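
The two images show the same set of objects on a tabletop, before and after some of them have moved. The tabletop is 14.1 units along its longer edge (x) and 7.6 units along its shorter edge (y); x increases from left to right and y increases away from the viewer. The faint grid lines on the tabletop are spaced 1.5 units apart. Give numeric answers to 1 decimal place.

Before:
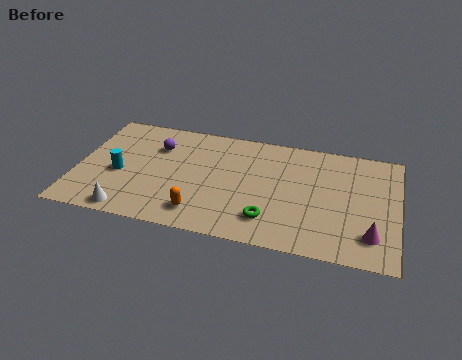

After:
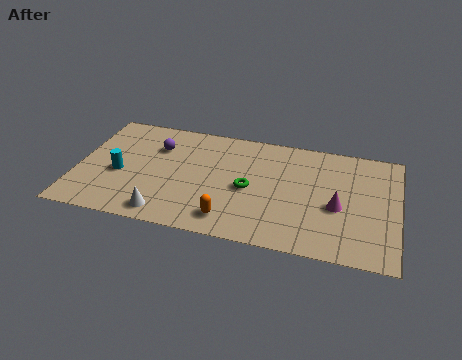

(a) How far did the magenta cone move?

2.1

The magenta cone moved from about (13.0, 1.7) to (11.5, 3.2), a distance of √(1.5² + 1.5²) ≈ 2.1.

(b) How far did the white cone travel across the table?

1.6

The white cone was near (2.5, 0.8) before and (4.1, 1.0) after, so it travelled √(1.6² + 0.2²) ≈ 1.6 units.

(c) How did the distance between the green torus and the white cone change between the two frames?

-1.9

The distance was about 6.2 in the first image and 4.3 in the second, so they moved 1.9 units closer together.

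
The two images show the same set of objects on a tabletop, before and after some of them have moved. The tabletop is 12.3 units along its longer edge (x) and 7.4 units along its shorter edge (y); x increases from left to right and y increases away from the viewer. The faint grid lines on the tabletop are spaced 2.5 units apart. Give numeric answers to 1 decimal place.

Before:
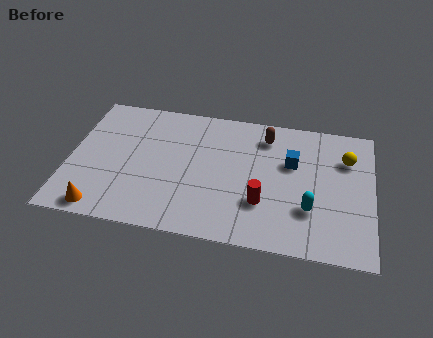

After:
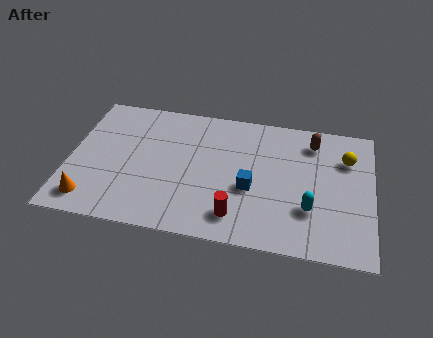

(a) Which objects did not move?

the cyan capsule and the yellow sphere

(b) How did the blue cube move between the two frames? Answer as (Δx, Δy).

(-1.6, -1.7)

The blue cube was at about (9.0, 4.7) and moved to about (7.4, 3.0).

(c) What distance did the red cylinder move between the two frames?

1.3

The red cylinder moved from about (7.9, 2.3) to (6.9, 1.4), a distance of √(1.0² + 0.9²) ≈ 1.3.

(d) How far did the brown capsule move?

1.9

The brown capsule moved from about (7.9, 6.0) to (9.8, 6.0), a distance of √(1.9² + 0.0²) ≈ 1.9.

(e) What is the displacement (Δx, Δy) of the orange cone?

(-0.5, 0.4)

The orange cone was at about (1.5, 0.8) and moved to about (1.0, 1.2).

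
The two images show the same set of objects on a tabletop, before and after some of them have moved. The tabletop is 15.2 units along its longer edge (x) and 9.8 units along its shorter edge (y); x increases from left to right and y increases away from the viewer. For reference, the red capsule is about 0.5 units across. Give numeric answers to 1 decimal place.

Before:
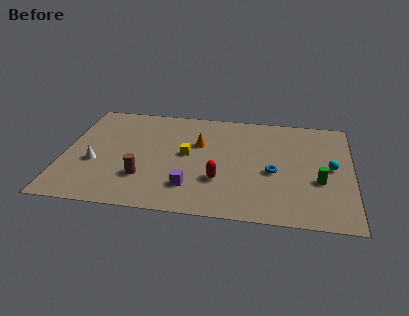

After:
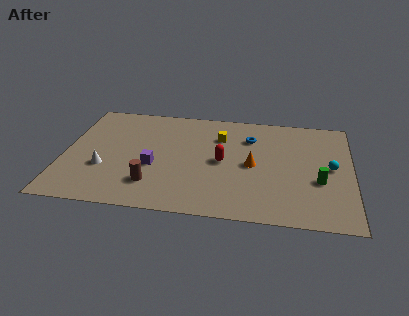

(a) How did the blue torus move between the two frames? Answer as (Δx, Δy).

(-1.3, 3.0)

The blue torus was at about (11.1, 4.2) and moved to about (9.8, 7.2).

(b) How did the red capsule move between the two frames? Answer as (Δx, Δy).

(0.1, 1.7)

The red capsule started near (8.3, 3.1) and ended near (8.4, 4.8).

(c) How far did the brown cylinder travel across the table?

0.7

The brown cylinder moved from about (4.3, 2.8) to (4.8, 2.3), a distance of √(0.5² + 0.5²) ≈ 0.7.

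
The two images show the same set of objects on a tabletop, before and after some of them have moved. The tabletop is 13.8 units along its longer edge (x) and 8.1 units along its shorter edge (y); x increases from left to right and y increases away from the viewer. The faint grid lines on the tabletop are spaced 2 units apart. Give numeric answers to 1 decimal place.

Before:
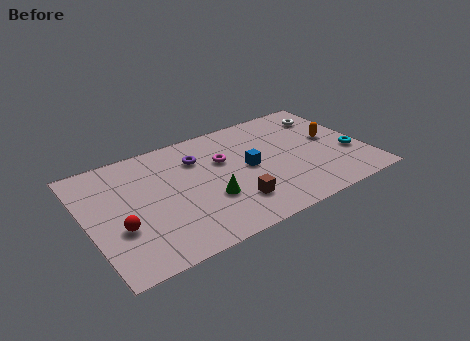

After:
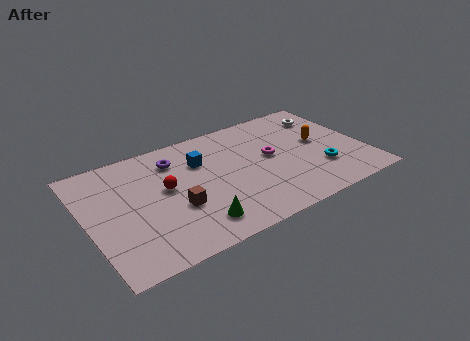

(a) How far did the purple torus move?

1.2

From (5.7, 5.9) to (4.6, 6.3), the purple torus covered √(1.1² + 0.4²) ≈ 1.2 units.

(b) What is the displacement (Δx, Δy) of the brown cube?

(-2.7, 1.0)

From the two frames, the brown cube sits at roughly (6.9, 2.0) before and (4.2, 3.0) after.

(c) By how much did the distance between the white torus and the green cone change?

+1.4

The distance was about 7.5 in the first image and 8.9 in the second, so they moved 1.4 units further apart.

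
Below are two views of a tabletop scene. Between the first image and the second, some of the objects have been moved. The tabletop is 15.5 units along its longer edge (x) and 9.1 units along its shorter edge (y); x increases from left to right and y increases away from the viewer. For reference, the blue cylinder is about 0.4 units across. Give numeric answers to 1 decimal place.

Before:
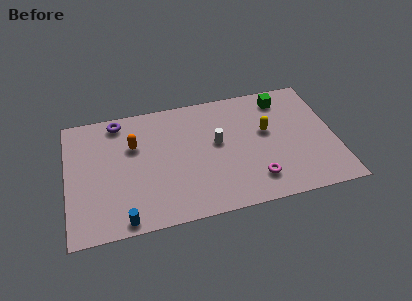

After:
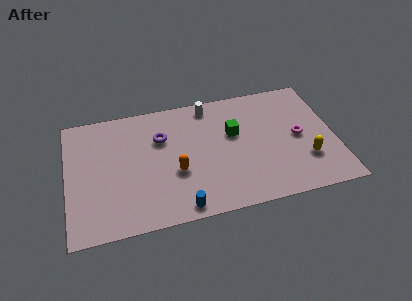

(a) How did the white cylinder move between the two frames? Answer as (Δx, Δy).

(-0.3, 2.9)

The white cylinder was at about (8.7, 5.1) and moved to about (8.4, 8.0).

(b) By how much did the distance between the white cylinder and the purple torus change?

-2.9

The distance was about 6.3 in the first image and 3.4 in the second, so they moved 2.9 units closer together.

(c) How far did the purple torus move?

3.0

The purple torus was near (3.1, 8.0) before and (5.5, 6.2) after, so it travelled √(2.4² + 1.8²) ≈ 3.0 units.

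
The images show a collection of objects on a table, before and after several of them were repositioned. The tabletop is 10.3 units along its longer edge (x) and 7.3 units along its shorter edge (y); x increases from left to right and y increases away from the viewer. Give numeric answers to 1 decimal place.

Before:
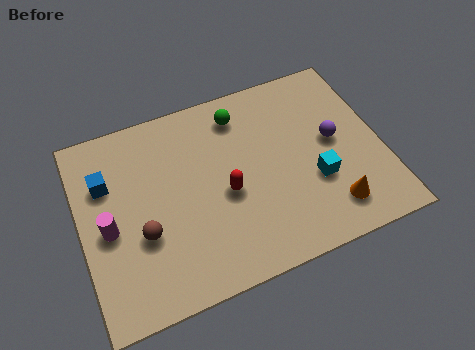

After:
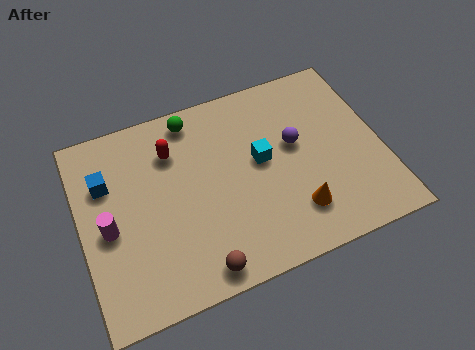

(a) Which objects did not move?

the blue cube and the magenta cylinder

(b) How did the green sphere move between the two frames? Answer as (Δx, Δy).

(-1.6, 0.4)

The green sphere was at about (5.7, 6.0) and moved to about (4.1, 6.4).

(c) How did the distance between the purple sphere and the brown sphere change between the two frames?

-1.8

The distance was about 6.8 in the first image and 5.0 in the second, so they moved 1.8 units closer together.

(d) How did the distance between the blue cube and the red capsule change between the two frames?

-2.0

Before: roughly 4.3 units apart; after: 2.3. That's 2.0 units closer together.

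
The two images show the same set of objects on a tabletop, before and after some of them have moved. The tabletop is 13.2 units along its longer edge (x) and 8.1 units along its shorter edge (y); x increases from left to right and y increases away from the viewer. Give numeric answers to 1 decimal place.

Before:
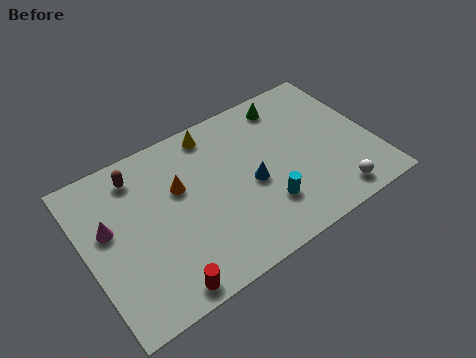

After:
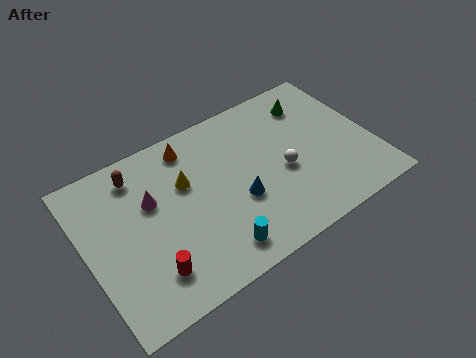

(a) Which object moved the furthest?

the white sphere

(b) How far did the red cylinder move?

1.1

The red cylinder moved from about (2.9, 0.8) to (2.5, 1.8), a distance of √(0.4² + 1.0²) ≈ 1.1.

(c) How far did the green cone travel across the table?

1.2

The green cone moved from about (9.8, 6.9) to (10.9, 6.4), a distance of √(1.1² + 0.5²) ≈ 1.2.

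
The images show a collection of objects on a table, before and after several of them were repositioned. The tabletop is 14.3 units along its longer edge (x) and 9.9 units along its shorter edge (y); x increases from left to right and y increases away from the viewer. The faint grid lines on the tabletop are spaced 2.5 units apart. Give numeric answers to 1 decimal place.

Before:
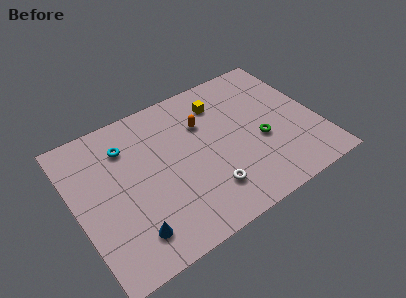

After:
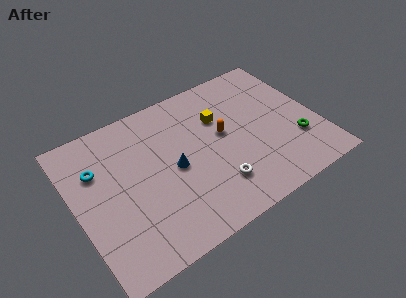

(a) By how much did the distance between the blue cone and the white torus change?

-1.5

Before: roughly 4.6 units apart; after: 3.1. That's 1.5 units closer together.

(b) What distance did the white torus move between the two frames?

0.5

From (7.3, 2.3) to (7.8, 2.4), the white torus covered √(0.5² + 0.1²) ≈ 0.5 units.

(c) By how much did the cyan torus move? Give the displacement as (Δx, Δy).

(-1.8, -0.7)

From the two frames, the cyan torus sits at roughly (3.3, 7.5) before and (1.5, 6.8) after.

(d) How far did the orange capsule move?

1.6

From (7.8, 6.8) to (8.8, 5.5), the orange capsule covered √(1.0² + 1.3²) ≈ 1.6 units.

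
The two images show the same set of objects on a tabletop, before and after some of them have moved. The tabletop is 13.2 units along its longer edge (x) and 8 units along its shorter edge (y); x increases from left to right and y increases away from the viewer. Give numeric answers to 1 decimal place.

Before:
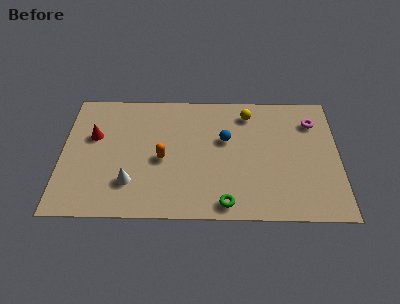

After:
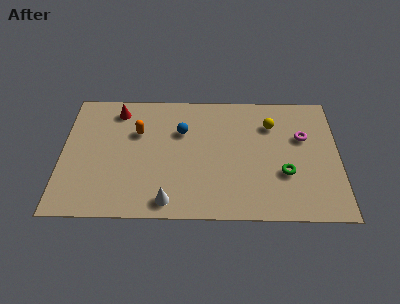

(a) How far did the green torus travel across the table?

3.4

The green torus moved from about (7.8, 0.9) to (10.6, 2.8), a distance of √(2.8² + 1.9²) ≈ 3.4.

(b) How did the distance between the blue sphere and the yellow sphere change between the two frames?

+2.3

The distance was about 2.0 in the first image and 4.3 in the second, so they moved 2.3 units further apart.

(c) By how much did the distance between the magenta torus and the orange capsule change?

+0.3

Before: roughly 7.6 units apart; after: 7.9. That's 0.3 units further apart.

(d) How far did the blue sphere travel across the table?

2.2

The blue sphere was near (7.8, 4.9) before and (5.7, 5.4) after, so it travelled √(2.1² + 0.5²) ≈ 2.2 units.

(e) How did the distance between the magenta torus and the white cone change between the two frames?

-2.0

The distance was about 9.6 in the first image and 7.6 in the second, so they moved 2.0 units closer together.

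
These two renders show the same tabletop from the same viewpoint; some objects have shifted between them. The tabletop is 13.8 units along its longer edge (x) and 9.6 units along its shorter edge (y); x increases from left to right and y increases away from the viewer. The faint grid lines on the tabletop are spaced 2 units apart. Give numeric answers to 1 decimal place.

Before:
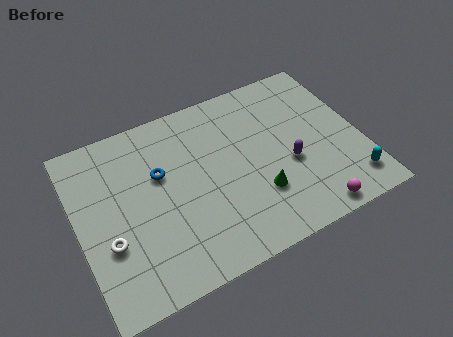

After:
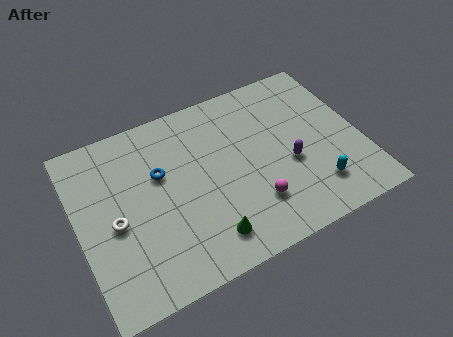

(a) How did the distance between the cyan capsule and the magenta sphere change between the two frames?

+0.8

The distance was about 2.2 in the first image and 3.0 in the second, so they moved 0.8 units further apart.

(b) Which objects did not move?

the blue torus and the purple capsule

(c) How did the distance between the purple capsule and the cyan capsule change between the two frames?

-1.4

Before: roughly 3.5 units apart; after: 2.1. That's 1.4 units closer together.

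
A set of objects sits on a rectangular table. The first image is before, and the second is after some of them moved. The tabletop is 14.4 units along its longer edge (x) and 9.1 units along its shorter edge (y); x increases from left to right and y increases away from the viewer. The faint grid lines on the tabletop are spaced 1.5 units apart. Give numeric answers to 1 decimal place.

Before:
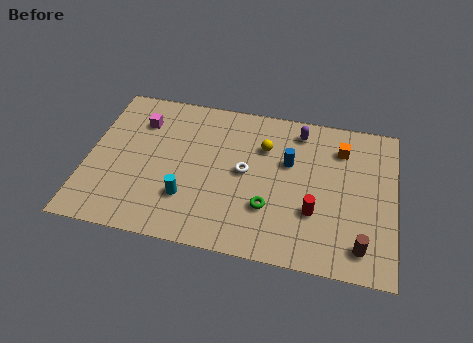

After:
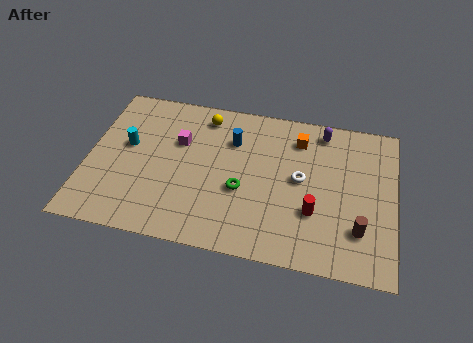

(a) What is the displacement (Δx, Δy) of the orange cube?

(-2.0, 0.2)

The orange cube was at about (11.8, 7.0) and moved to about (9.8, 7.2).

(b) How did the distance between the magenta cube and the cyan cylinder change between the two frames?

-2.4

The distance was about 4.9 in the first image and 2.5 in the second, so they moved 2.4 units closer together.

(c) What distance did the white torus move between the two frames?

2.6

The white torus moved from about (7.4, 4.7) to (10.0, 4.8), a distance of √(2.6² + 0.1²) ≈ 2.6.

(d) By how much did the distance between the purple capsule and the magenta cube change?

-0.6

They were about 7.6 units apart before and 7.0 after — 0.6 units closer together.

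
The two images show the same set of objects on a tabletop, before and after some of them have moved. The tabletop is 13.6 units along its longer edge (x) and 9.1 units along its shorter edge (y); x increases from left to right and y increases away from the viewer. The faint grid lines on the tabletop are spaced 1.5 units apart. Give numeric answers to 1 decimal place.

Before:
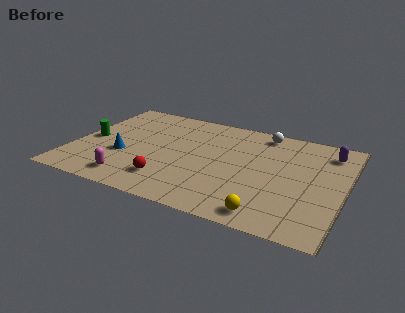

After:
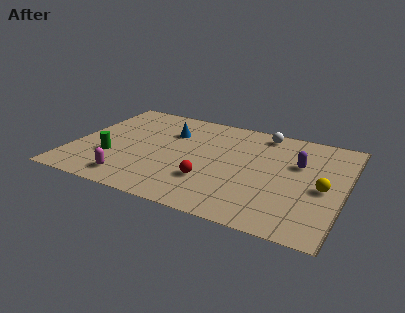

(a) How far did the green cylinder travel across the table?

1.8

The green cylinder was near (0.8, 4.3) before and (2.1, 3.0) after, so it travelled √(1.3² + 1.3²) ≈ 1.8 units.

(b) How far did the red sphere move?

2.1

The red sphere was near (5.1, 2.0) before and (7.1, 2.7) after, so it travelled √(2.0² + 0.7²) ≈ 2.1 units.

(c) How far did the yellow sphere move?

3.8

The yellow sphere was near (10.2, 1.1) before and (12.6, 4.1) after, so it travelled √(2.4² + 3.0²) ≈ 3.8 units.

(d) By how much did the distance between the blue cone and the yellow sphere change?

+0.4

The distance was about 7.9 in the first image and 8.3 in the second, so they moved 0.4 units further apart.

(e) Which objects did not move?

the white sphere and the magenta capsule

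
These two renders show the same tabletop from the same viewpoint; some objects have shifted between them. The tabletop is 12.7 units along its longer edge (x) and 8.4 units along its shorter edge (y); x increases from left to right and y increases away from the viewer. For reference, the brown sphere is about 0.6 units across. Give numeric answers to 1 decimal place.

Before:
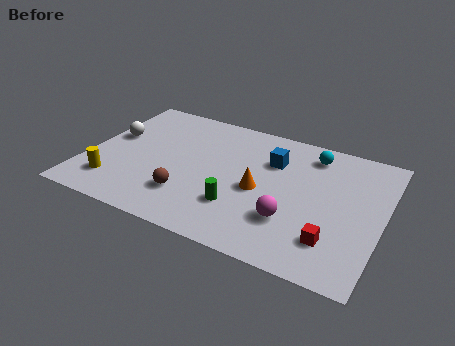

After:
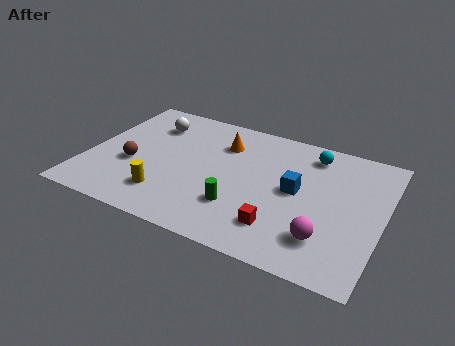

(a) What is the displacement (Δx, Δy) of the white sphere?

(1.5, 1.5)

From the two frames, the white sphere sits at roughly (0.9, 4.9) before and (2.4, 6.4) after.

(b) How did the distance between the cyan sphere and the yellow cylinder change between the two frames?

-1.9

They were about 9.5 units apart before and 7.6 after — 1.9 units closer together.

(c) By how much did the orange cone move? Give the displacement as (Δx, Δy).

(-1.9, 2.4)

The orange cone started near (7.5, 3.8) and ended near (5.6, 6.2).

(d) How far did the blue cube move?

1.9

The blue cube moved from about (7.8, 5.9) to (9.0, 4.4), a distance of √(1.2² + 1.5²) ≈ 1.9.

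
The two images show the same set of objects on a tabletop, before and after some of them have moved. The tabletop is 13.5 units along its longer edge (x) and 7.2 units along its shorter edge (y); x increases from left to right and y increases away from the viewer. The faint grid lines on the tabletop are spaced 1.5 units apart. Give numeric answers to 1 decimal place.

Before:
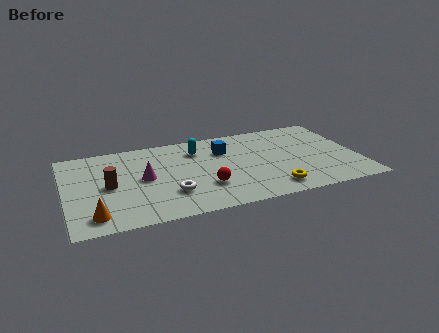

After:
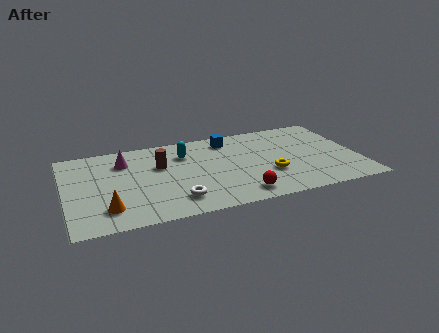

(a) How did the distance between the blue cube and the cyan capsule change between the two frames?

+0.9

They were about 1.3 units apart before and 2.2 after — 0.9 units further apart.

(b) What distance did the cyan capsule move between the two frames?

0.6

The cyan capsule was near (6.2, 5.5) before and (5.6, 5.3) after, so it travelled √(0.6² + 0.2²) ≈ 0.6 units.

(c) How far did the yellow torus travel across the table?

1.3

The yellow torus was near (9.3, 1.2) before and (9.3, 2.5) after, so it travelled √(0.0² + 1.3²) ≈ 1.3 units.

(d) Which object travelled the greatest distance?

the brown cylinder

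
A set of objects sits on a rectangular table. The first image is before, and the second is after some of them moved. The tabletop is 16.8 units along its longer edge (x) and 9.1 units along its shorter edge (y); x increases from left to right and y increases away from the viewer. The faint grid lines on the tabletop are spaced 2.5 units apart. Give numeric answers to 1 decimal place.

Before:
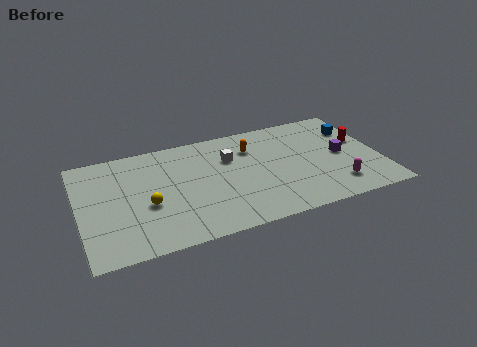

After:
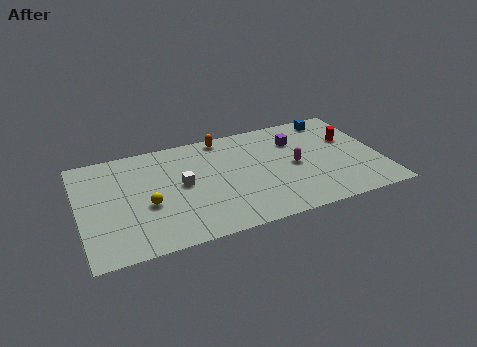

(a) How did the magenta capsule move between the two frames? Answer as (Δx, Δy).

(-2.1, 2.5)

From the two frames, the magenta capsule sits at roughly (14.1, 1.9) before and (12.0, 4.4) after.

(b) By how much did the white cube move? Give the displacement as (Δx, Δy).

(-2.8, -1.4)

The white cube started near (8.5, 6.2) and ended near (5.7, 4.8).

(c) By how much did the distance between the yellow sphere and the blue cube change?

-0.6

The distance was about 12.3 in the first image and 11.7 in the second, so they moved 0.6 units closer together.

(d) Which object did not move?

the yellow sphere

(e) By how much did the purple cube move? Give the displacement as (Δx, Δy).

(-2.4, 2.1)

The purple cube was at about (14.7, 4.5) and moved to about (12.3, 6.6).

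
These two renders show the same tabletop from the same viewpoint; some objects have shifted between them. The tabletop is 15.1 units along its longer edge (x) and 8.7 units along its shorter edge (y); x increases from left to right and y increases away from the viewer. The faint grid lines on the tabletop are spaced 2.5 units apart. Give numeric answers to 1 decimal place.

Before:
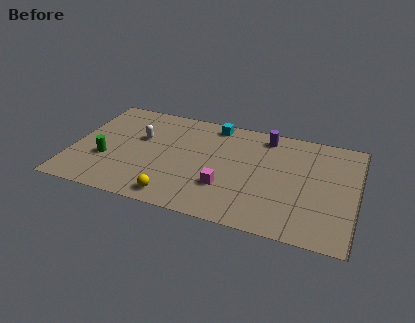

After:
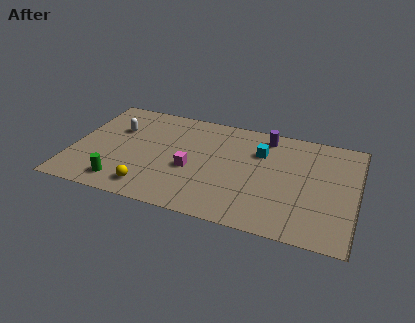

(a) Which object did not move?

the purple cylinder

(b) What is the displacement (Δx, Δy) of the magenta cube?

(-1.9, 0.9)

From the two frames, the magenta cube sits at roughly (8.3, 2.7) before and (6.4, 3.6) after.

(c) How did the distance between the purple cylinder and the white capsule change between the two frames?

+1.2

Before: roughly 6.9 units apart; after: 8.1. That's 1.2 units further apart.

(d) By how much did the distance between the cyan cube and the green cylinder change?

+1.3

They were about 7.1 units apart before and 8.4 after — 1.3 units further apart.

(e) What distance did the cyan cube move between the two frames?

3.1

From (7.3, 7.7) to (9.9, 6.1), the cyan cube covered √(2.6² + 1.6²) ≈ 3.1 units.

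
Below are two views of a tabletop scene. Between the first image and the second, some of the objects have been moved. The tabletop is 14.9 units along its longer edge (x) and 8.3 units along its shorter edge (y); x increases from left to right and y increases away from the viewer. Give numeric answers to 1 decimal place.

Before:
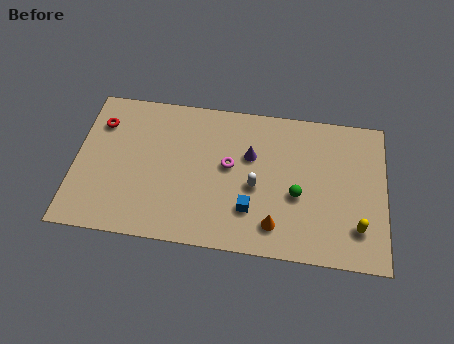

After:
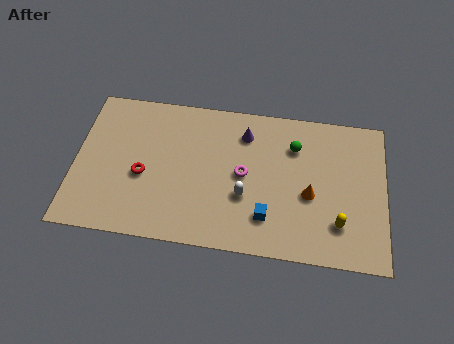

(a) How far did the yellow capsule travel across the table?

0.9

From (13.6, 2.0) to (12.7, 2.1), the yellow capsule covered √(0.9² + 0.1²) ≈ 0.9 units.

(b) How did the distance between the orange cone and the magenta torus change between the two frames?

-0.5

They were about 3.8 units apart before and 3.3 after — 0.5 units closer together.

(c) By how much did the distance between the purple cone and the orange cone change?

+0.5

The distance was about 3.9 in the first image and 4.4 in the second, so they moved 0.5 units further apart.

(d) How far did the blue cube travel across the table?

0.9

The blue cube moved from about (8.5, 2.3) to (9.3, 2.0), a distance of √(0.8² + 0.3²) ≈ 0.9.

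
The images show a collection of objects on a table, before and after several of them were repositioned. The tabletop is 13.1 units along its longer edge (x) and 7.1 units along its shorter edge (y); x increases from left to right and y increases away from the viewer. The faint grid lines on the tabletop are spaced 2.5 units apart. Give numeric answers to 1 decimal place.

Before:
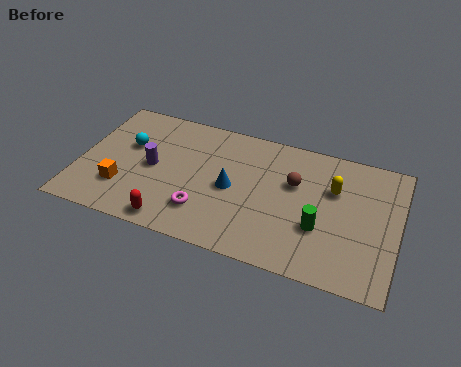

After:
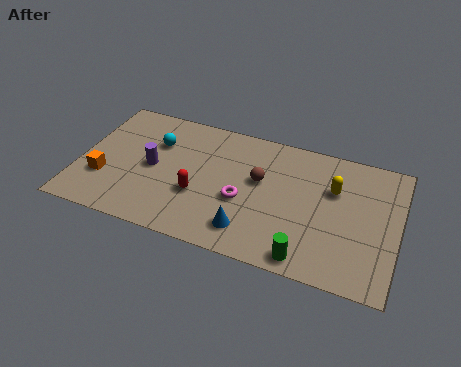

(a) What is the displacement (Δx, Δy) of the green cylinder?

(-0.4, -1.7)

The green cylinder started near (10.0, 2.5) and ended near (9.6, 0.8).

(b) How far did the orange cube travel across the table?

0.9

The orange cube was near (1.9, 2.0) before and (1.1, 2.3) after, so it travelled √(0.8² + 0.3²) ≈ 0.9 units.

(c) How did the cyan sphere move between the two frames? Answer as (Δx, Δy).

(1.1, 0.5)

The cyan sphere started near (1.9, 4.4) and ended near (3.0, 4.9).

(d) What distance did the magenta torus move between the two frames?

1.9

The magenta torus moved from about (5.3, 1.8) to (6.8, 2.9), a distance of √(1.5² + 1.1²) ≈ 1.9.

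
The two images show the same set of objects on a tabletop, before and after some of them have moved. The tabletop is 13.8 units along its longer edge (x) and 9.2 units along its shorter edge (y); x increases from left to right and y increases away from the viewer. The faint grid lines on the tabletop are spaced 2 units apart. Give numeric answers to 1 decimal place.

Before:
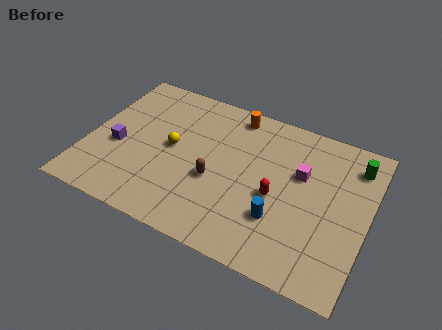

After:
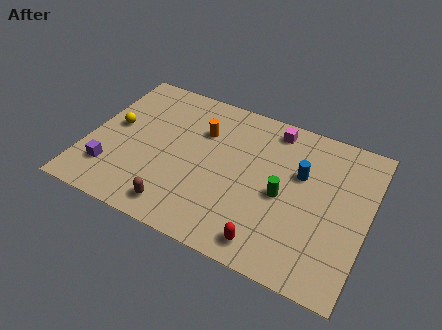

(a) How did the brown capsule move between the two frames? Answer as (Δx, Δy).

(-1.5, -2.4)

The brown capsule started near (6.4, 3.7) and ended near (4.9, 1.3).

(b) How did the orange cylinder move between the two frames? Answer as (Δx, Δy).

(-1.4, -1.7)

From the two frames, the orange cylinder sits at roughly (6.8, 8.1) before and (5.4, 6.4) after.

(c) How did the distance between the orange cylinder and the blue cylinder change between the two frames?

-1.0

They were about 6.0 units apart before and 5.0 after — 1.0 units closer together.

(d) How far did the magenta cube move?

2.7

The magenta cube moved from about (10.4, 5.8) to (8.8, 8.0), a distance of √(1.6² + 2.2²) ≈ 2.7.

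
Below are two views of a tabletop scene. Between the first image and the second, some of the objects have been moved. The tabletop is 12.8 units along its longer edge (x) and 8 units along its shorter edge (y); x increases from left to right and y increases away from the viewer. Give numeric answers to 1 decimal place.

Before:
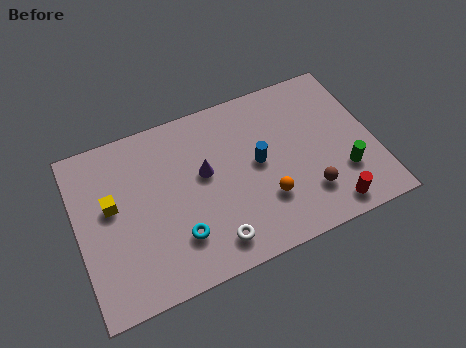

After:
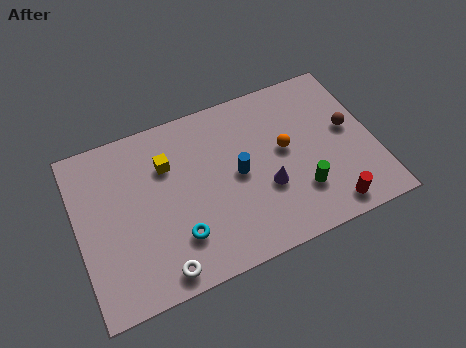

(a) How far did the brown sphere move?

3.2

The brown sphere moved from about (9.7, 2.0) to (11.8, 4.4), a distance of √(2.1² + 2.4²) ≈ 3.2.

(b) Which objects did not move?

the cyan torus and the red cylinder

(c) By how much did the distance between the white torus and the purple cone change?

+1.9

The distance was about 3.3 in the first image and 5.2 in the second, so they moved 1.9 units further apart.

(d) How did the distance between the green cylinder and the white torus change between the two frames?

+0.4

The distance was about 5.9 in the first image and 6.3 in the second, so they moved 0.4 units further apart.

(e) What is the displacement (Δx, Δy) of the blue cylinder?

(-0.9, -0.2)

The blue cylinder was at about (7.8, 4.2) and moved to about (6.9, 4.0).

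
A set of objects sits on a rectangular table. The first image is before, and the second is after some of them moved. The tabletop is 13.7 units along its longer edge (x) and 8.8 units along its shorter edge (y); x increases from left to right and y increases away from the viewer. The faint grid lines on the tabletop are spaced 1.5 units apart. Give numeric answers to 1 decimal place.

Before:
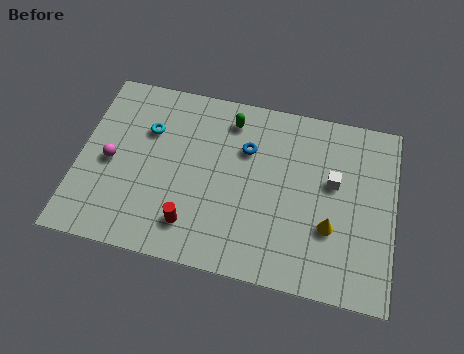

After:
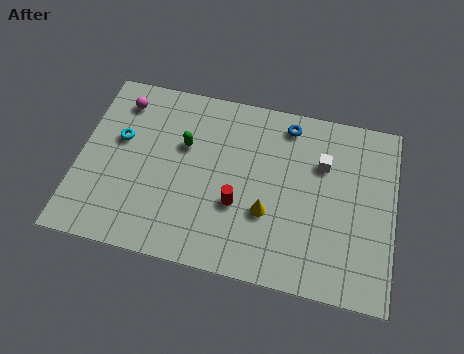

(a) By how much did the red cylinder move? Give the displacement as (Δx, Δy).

(1.9, 1.4)

The red cylinder started near (5.1, 1.8) and ended near (7.0, 3.2).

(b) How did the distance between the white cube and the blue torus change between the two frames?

-1.6

Before: roughly 3.9 units apart; after: 2.3. That's 1.6 units closer together.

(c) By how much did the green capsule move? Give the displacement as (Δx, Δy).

(-1.9, -1.7)

The green capsule started near (6.4, 7.3) and ended near (4.5, 5.6).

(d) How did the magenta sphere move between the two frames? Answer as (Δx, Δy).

(0.2, 3.1)

The magenta sphere started near (1.4, 4.1) and ended near (1.6, 7.2).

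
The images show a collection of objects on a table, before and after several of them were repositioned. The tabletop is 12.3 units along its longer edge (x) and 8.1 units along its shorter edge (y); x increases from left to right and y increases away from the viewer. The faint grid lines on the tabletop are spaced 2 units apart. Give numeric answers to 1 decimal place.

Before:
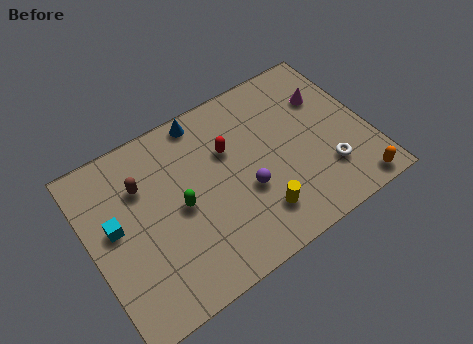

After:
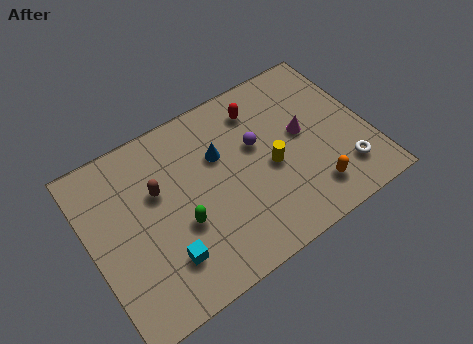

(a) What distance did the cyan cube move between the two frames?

3.1

From (1.1, 4.5) to (2.9, 2.0), the cyan cube covered √(1.8² + 2.5²) ≈ 3.1 units.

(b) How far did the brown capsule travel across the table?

0.8

From (2.5, 5.7) to (3.1, 5.1), the brown capsule covered √(0.6² + 0.6²) ≈ 0.8 units.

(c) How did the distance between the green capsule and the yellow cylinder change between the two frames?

+0.4

They were about 3.7 units apart before and 4.1 after — 0.4 units further apart.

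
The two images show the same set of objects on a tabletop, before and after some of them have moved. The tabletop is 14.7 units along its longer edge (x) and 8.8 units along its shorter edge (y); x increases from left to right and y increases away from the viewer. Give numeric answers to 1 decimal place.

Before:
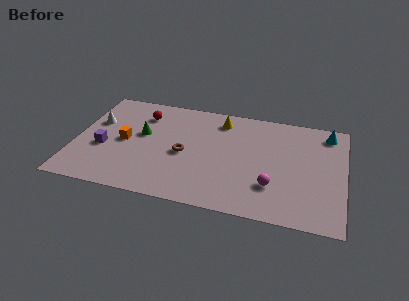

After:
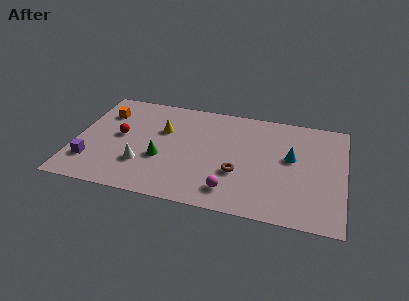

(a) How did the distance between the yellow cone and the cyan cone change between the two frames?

+1.2

The distance was about 5.9 in the first image and 7.1 in the second, so they moved 1.2 units further apart.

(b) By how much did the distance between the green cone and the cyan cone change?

-3.2

The distance was about 10.4 in the first image and 7.2 in the second, so they moved 3.2 units closer together.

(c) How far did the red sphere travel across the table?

2.4

From (3.5, 6.8) to (2.4, 4.7), the red sphere covered √(1.1² + 2.1²) ≈ 2.4 units.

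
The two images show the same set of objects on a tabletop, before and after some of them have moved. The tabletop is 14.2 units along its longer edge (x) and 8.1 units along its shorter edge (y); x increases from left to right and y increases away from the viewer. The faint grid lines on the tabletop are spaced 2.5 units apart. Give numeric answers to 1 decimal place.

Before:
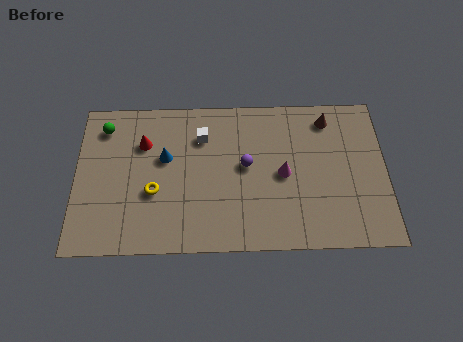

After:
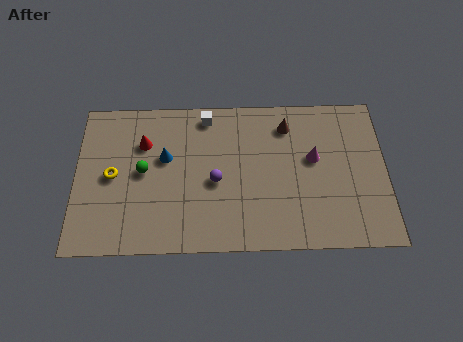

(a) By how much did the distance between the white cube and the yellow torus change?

+1.7

The distance was about 3.6 in the first image and 5.3 in the second, so they moved 1.7 units further apart.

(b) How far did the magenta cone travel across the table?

1.6

From (9.5, 3.9) to (10.9, 4.7), the magenta cone covered √(1.4² + 0.8²) ≈ 1.6 units.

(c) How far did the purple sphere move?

1.6

From (7.8, 4.4) to (6.4, 3.6), the purple sphere covered √(1.4² + 0.8²) ≈ 1.6 units.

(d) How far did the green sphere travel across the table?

3.0

The green sphere was near (1.3, 6.6) before and (3.1, 4.2) after, so it travelled √(1.8² + 2.4²) ≈ 3.0 units.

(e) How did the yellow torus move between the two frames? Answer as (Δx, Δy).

(-1.9, 0.9)

The yellow torus started near (3.6, 3.1) and ended near (1.7, 4.0).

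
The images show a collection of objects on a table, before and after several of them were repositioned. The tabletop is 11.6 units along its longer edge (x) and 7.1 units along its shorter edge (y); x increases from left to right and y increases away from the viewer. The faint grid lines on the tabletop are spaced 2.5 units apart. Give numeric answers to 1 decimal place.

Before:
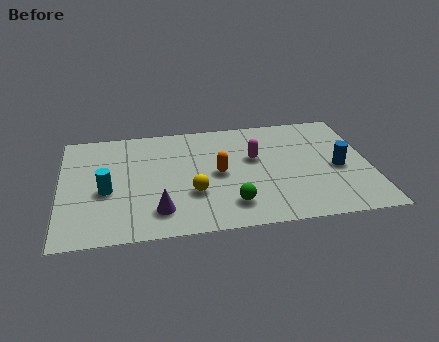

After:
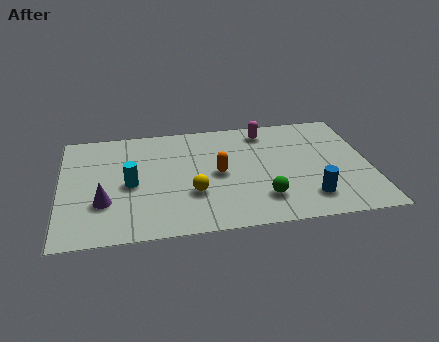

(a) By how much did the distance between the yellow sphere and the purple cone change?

+1.7

The distance was about 1.6 in the first image and 3.3 in the second, so they moved 1.7 units further apart.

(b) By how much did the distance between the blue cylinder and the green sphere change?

-2.7

Before: roughly 4.4 units apart; after: 1.7. That's 2.7 units closer together.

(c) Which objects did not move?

the orange capsule and the yellow sphere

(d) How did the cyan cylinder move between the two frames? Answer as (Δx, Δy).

(0.9, 0.3)

The cyan cylinder started near (1.7, 3.0) and ended near (2.6, 3.3).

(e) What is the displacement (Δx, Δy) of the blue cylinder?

(-1.2, -1.7)

From the two frames, the blue cylinder sits at roughly (10.4, 3.2) before and (9.2, 1.5) after.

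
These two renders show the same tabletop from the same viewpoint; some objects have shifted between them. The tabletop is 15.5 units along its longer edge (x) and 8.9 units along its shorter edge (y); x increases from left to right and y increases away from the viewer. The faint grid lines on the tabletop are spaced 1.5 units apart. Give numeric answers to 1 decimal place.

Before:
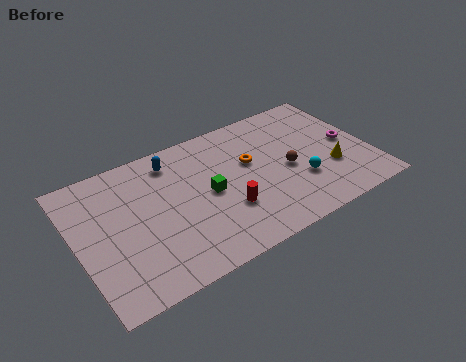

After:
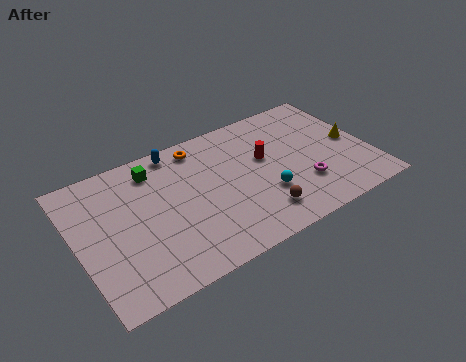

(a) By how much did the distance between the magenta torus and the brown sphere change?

-0.8

The distance was about 3.4 in the first image and 2.6 in the second, so they moved 0.8 units closer together.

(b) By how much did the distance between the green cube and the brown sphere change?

+3.1

The distance was about 4.2 in the first image and 7.3 in the second, so they moved 3.1 units further apart.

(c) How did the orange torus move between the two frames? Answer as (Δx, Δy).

(-2.4, 2.3)

The orange torus was at about (9.3, 5.4) and moved to about (6.9, 7.7).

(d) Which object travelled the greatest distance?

the green cube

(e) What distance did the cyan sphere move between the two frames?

1.9

The cyan sphere was near (11.6, 2.9) before and (9.7, 2.9) after, so it travelled √(1.9² + 0.0²) ≈ 1.9 units.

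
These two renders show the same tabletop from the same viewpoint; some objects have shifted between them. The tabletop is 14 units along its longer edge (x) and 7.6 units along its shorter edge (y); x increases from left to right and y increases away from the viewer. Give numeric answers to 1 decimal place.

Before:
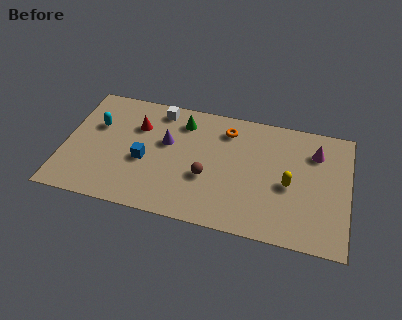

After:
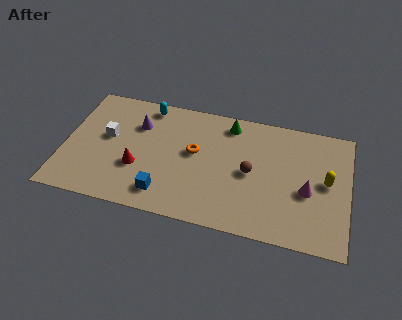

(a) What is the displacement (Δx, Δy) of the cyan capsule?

(2.4, 1.8)

The cyan capsule started near (1.5, 4.9) and ended near (3.9, 6.7).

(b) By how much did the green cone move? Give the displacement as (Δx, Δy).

(2.3, 0.4)

The green cone started near (5.7, 6.1) and ended near (8.0, 6.5).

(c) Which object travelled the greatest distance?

the white cube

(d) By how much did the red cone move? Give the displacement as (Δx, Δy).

(0.2, -2.6)

The red cone was at about (3.5, 5.3) and moved to about (3.7, 2.7).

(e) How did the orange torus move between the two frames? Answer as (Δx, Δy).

(-1.5, -1.8)

From the two frames, the orange torus sits at roughly (7.9, 6.1) before and (6.4, 4.3) after.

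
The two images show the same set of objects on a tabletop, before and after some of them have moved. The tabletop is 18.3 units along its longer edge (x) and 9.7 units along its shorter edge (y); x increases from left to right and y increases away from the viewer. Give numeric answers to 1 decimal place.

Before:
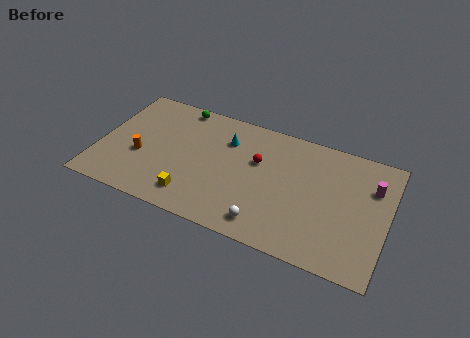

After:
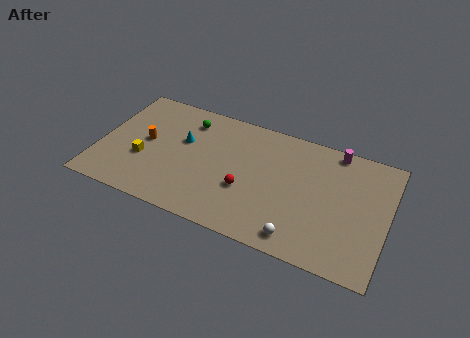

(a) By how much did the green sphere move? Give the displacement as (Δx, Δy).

(0.7, -1.0)

The green sphere started near (4.6, 8.8) and ended near (5.3, 7.8).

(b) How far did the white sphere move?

2.1

The white sphere moved from about (11.0, 1.5) to (13.1, 1.3), a distance of √(2.1² + 0.2²) ≈ 2.1.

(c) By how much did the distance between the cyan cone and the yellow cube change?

-2.2

Before: roughly 5.5 units apart; after: 3.3. That's 2.2 units closer together.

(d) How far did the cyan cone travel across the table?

2.9

From (7.9, 7.1) to (5.2, 6.0), the cyan cone covered √(2.7² + 1.1²) ≈ 2.9 units.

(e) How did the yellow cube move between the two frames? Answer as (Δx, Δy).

(-3.4, 1.8)

The yellow cube started near (6.3, 1.8) and ended near (2.9, 3.6).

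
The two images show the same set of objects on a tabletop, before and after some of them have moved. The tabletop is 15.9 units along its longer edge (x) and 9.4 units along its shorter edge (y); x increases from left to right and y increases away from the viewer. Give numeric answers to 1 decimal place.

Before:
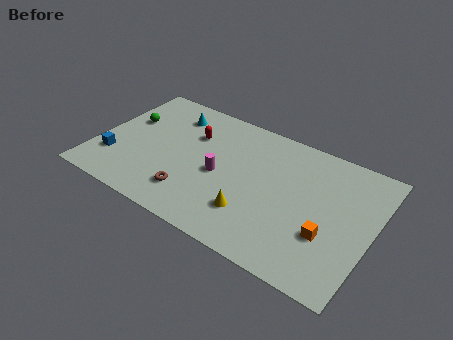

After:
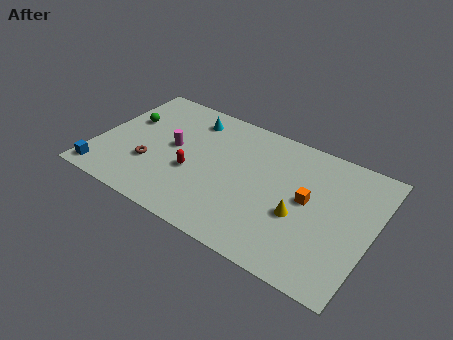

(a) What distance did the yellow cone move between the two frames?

2.8

From (9.4, 2.5) to (11.9, 3.7), the yellow cone covered √(2.5² + 1.2²) ≈ 2.8 units.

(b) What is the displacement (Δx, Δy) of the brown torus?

(-2.6, 1.0)

The brown torus was at about (5.9, 2.1) and moved to about (3.3, 3.1).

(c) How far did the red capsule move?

2.8

The red capsule moved from about (5.2, 6.5) to (5.7, 3.7), a distance of √(0.5² + 2.8²) ≈ 2.8.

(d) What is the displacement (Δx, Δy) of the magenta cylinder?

(-2.9, 0.7)

The magenta cylinder started near (7.2, 4.3) and ended near (4.3, 5.0).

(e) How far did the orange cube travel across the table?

2.3

The orange cube was near (13.6, 3.2) before and (12.2, 5.0) after, so it travelled √(1.4² + 1.8²) ≈ 2.3 units.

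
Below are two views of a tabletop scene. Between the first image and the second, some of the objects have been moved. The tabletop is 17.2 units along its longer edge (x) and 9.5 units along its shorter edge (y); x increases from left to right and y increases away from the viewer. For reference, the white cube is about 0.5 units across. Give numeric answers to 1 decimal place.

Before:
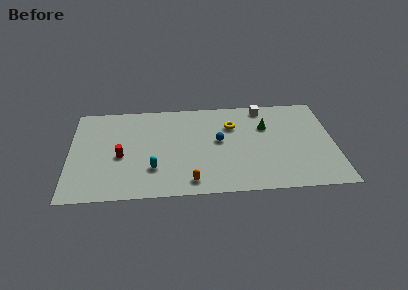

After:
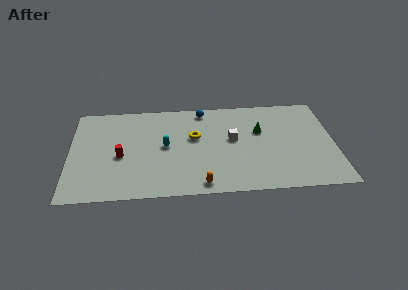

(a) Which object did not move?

the red cylinder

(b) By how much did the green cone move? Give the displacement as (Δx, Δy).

(-0.4, -0.4)

From the two frames, the green cone sits at roughly (12.8, 6.4) before and (12.4, 6.0) after.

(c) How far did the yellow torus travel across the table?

2.7

The yellow torus moved from about (10.6, 6.7) to (8.1, 5.7), a distance of √(2.5² + 1.0²) ≈ 2.7.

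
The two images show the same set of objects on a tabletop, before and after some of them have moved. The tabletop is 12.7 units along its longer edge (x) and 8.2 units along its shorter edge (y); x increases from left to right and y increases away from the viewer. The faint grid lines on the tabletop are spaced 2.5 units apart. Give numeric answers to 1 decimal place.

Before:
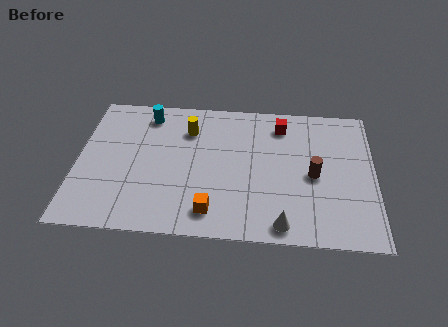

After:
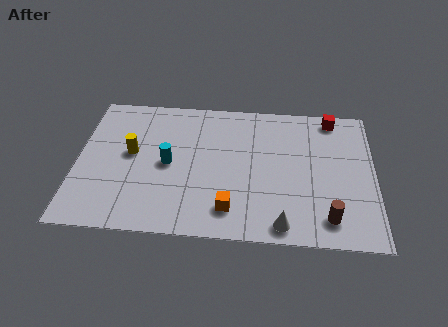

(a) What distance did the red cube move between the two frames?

2.3

From (8.7, 6.7) to (10.9, 7.3), the red cube covered √(2.2² + 0.6²) ≈ 2.3 units.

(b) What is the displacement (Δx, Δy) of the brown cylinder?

(0.6, -2.4)

From the two frames, the brown cylinder sits at roughly (10.1, 3.8) before and (10.7, 1.4) after.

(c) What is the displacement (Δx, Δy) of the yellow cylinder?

(-2.4, -1.6)

The yellow cylinder started near (4.7, 6.1) and ended near (2.3, 4.5).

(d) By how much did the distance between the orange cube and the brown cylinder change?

-0.8

They were about 4.9 units apart before and 4.1 after — 0.8 units closer together.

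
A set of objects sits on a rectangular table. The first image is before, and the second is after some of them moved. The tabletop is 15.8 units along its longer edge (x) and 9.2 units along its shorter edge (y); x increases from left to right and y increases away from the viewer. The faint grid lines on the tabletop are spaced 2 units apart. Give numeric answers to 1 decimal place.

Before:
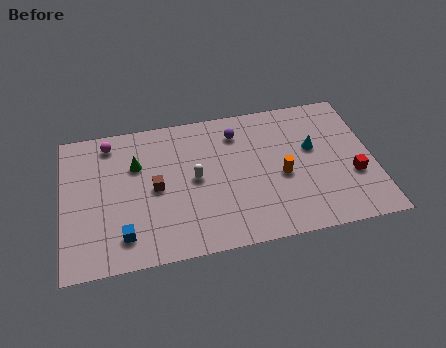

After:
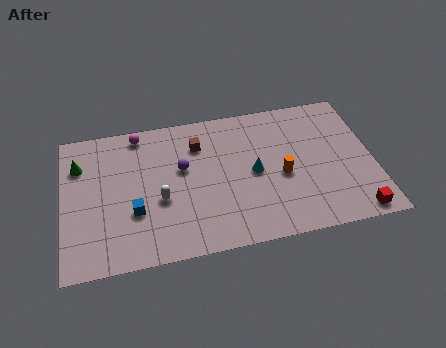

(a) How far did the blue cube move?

1.5

From (3.0, 1.8) to (3.6, 3.2), the blue cube covered √(0.6² + 1.4²) ≈ 1.5 units.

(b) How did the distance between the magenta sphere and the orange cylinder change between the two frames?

-1.2

Before: roughly 9.4 units apart; after: 8.2. That's 1.2 units closer together.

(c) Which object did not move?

the orange cylinder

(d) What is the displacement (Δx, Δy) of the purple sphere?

(-2.9, -1.8)

The purple sphere was at about (9.0, 7.3) and moved to about (6.1, 5.5).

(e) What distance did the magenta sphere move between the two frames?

1.5

From (2.5, 7.9) to (4.0, 8.2), the magenta sphere covered √(1.5² + 0.3²) ≈ 1.5 units.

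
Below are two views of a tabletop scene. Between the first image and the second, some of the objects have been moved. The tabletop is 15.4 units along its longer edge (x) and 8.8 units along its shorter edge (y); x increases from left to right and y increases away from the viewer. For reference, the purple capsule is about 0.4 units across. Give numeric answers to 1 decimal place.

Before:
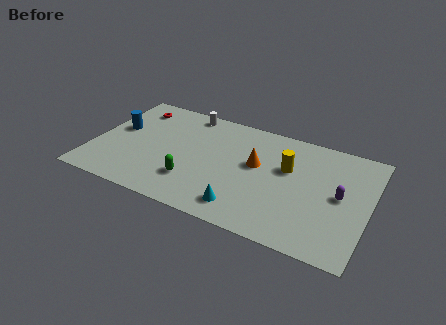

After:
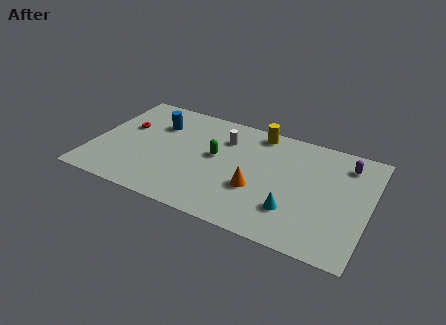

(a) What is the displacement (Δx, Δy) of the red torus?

(-0.2, -1.8)

The red torus started near (1.8, 7.2) and ended near (1.6, 5.4).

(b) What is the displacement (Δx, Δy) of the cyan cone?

(2.6, 0.9)

The cyan cone started near (8.8, 1.5) and ended near (11.4, 2.4).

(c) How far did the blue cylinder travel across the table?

2.4

From (1.2, 5.1) to (3.3, 6.3), the blue cylinder covered √(2.1² + 1.2²) ≈ 2.4 units.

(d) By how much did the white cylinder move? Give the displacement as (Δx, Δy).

(2.3, -1.4)

From the two frames, the white cylinder sits at roughly (4.8, 7.9) before and (7.1, 6.5) after.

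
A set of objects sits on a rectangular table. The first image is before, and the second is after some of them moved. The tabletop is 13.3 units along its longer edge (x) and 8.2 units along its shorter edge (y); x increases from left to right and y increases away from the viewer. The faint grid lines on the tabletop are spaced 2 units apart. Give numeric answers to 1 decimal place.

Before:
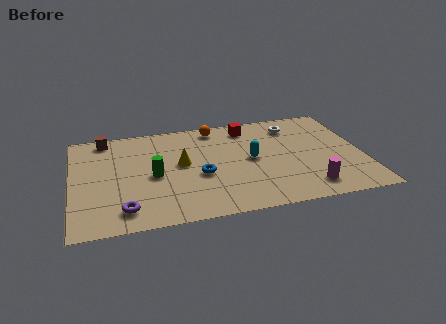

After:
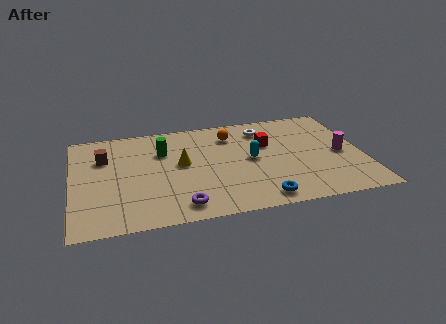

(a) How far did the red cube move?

1.8

The red cube moved from about (8.2, 6.9) to (9.0, 5.3), a distance of √(0.8² + 1.6²) ≈ 1.8.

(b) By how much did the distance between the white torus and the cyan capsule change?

-0.7

The distance was about 3.2 in the first image and 2.5 in the second, so they moved 0.7 units closer together.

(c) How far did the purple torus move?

2.5

The purple torus was near (2.3, 1.4) before and (4.8, 1.2) after, so it travelled √(2.5² + 0.2²) ≈ 2.5 units.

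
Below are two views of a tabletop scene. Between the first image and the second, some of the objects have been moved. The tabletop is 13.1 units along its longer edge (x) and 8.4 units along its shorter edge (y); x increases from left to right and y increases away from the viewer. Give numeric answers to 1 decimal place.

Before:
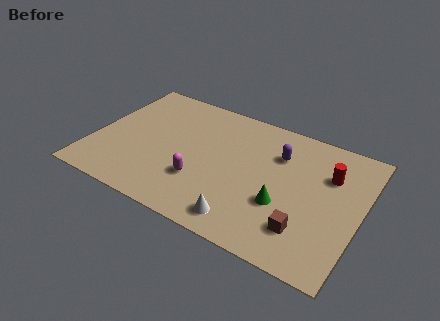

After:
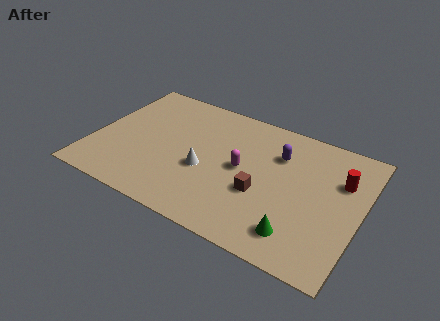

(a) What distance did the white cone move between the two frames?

3.2

From (7.9, 1.2) to (5.6, 3.4), the white cone covered √(2.3² + 2.2²) ≈ 3.2 units.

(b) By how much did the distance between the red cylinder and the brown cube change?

+0.5

Before: roughly 3.9 units apart; after: 4.4. That's 0.5 units further apart.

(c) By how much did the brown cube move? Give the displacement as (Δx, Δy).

(-2.3, 1.2)

The brown cube started near (10.7, 2.0) and ended near (8.4, 3.2).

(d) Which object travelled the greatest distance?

the white cone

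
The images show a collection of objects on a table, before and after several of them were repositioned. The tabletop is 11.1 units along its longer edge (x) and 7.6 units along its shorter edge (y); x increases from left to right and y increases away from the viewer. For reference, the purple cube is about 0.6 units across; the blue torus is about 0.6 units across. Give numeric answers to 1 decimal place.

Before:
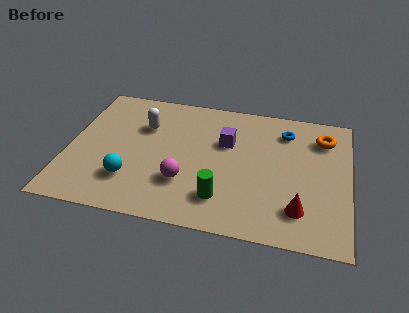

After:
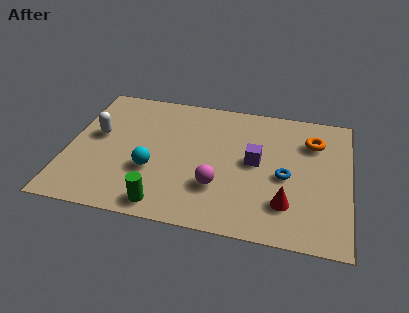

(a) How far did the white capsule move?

2.0

From (2.9, 5.2) to (1.1, 4.3), the white capsule covered √(1.8² + 0.9²) ≈ 2.0 units.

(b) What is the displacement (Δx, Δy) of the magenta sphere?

(1.3, 0.0)

The magenta sphere was at about (4.7, 2.3) and moved to about (6.0, 2.3).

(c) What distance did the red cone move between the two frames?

0.5

The red cone was near (9.2, 1.7) before and (8.7, 1.9) after, so it travelled √(0.5² + 0.2²) ≈ 0.5 units.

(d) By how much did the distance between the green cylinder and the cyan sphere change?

-1.7

The distance was about 3.6 in the first image and 1.9 in the second, so they moved 1.7 units closer together.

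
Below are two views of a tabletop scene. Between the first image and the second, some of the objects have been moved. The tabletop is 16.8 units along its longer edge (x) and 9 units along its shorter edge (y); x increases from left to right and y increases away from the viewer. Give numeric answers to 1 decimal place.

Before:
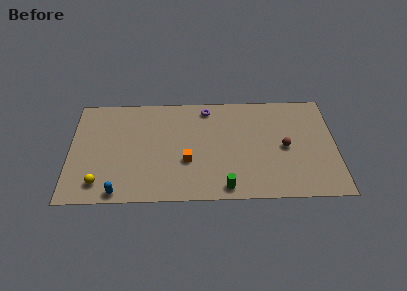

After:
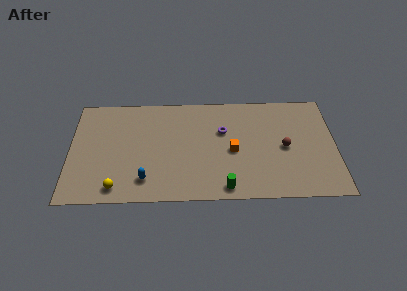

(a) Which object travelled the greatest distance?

the orange cube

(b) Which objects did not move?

the green cylinder and the brown sphere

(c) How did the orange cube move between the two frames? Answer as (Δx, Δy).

(2.9, 0.8)

From the two frames, the orange cube sits at roughly (7.4, 3.3) before and (10.3, 4.1) after.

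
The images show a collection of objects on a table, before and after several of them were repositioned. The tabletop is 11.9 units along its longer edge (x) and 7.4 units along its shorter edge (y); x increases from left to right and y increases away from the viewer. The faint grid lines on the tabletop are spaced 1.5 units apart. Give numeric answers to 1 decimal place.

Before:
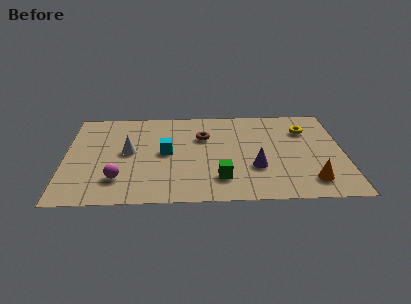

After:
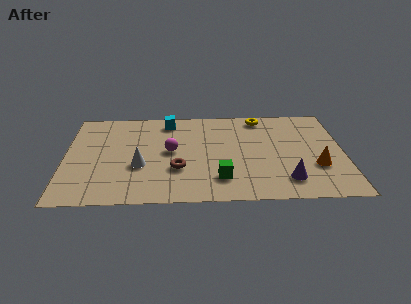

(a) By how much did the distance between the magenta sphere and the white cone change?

-0.4

They were about 2.1 units apart before and 1.7 after — 0.4 units closer together.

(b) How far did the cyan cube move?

2.5

The cyan cube moved from about (4.3, 3.8) to (4.4, 6.3), a distance of √(0.1² + 2.5²) ≈ 2.5.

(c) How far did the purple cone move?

1.6

The purple cone moved from about (8.1, 2.5) to (9.4, 1.5), a distance of √(1.3² + 1.0²) ≈ 1.6.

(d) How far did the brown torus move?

2.7

From (5.9, 5.0) to (4.8, 2.5), the brown torus covered √(1.1² + 2.5²) ≈ 2.7 units.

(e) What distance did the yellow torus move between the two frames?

2.2

The yellow torus moved from about (10.3, 5.4) to (8.4, 6.5), a distance of √(1.9² + 1.1²) ≈ 2.2.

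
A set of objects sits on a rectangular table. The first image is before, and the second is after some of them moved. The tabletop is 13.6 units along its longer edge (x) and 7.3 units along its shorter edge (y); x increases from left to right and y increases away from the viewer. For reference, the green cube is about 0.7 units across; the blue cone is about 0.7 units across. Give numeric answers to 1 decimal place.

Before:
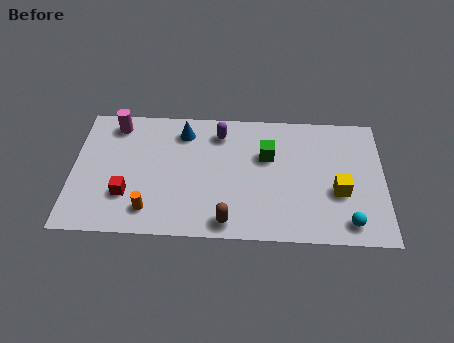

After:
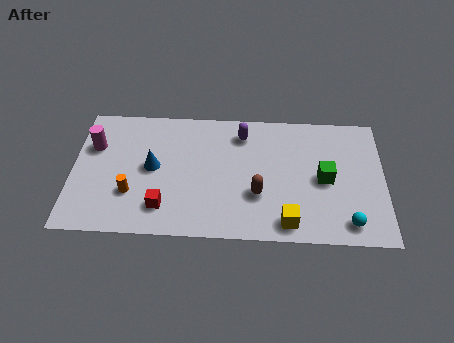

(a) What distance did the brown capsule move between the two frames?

2.1

The brown capsule moved from about (6.8, 0.9) to (8.1, 2.5), a distance of √(1.3² + 1.6²) ≈ 2.1.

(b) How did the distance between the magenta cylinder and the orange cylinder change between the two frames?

-2.0

They were about 5.1 units apart before and 3.1 after — 2.0 units closer together.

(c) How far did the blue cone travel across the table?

2.5

The blue cone moved from about (4.8, 5.9) to (3.5, 3.8), a distance of √(1.3² + 2.1²) ≈ 2.5.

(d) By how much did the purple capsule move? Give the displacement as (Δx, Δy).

(1.0, 0.0)

The purple capsule was at about (6.4, 5.9) and moved to about (7.4, 5.9).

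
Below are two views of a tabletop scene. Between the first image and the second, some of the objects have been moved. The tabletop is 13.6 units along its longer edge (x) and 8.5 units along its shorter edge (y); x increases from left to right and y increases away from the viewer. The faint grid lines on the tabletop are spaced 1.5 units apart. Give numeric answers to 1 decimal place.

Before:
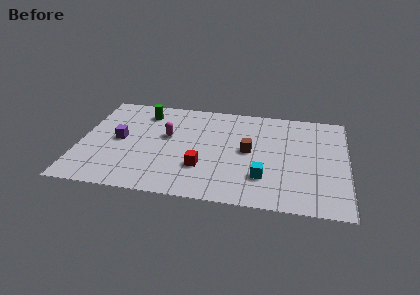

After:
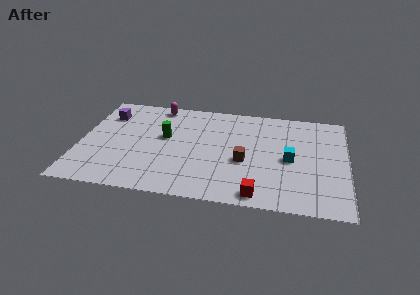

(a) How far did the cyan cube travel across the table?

2.1

From (9.4, 2.3) to (10.7, 4.0), the cyan cube covered √(1.3² + 1.7²) ≈ 2.1 units.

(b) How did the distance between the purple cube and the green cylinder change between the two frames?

+0.6

They were about 2.8 units apart before and 3.4 after — 0.6 units further apart.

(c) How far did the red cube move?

3.4

From (6.3, 2.6) to (9.2, 0.9), the red cube covered √(2.9² + 1.7²) ≈ 3.4 units.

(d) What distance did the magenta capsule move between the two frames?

2.7

From (4.4, 5.0) to (3.8, 7.6), the magenta capsule covered √(0.6² + 2.6²) ≈ 2.7 units.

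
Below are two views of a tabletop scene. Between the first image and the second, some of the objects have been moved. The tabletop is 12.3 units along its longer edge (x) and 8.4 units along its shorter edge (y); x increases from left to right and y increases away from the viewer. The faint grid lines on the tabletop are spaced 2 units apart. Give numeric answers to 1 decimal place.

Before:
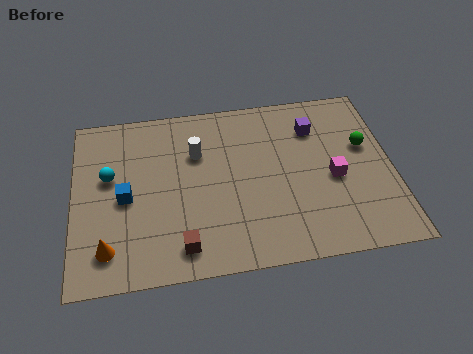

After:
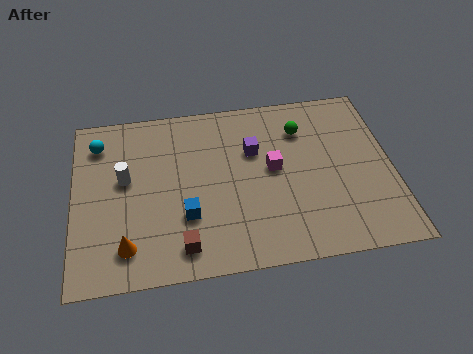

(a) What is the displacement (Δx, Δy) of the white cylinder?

(-2.8, -0.9)

The white cylinder started near (4.8, 5.7) and ended near (2.0, 4.8).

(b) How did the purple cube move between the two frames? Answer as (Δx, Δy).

(-2.4, -0.8)

The purple cube started near (9.4, 6.3) and ended near (7.0, 5.5).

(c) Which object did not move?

the brown cube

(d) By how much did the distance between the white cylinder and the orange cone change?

-2.2

They were about 5.4 units apart before and 3.2 after — 2.2 units closer together.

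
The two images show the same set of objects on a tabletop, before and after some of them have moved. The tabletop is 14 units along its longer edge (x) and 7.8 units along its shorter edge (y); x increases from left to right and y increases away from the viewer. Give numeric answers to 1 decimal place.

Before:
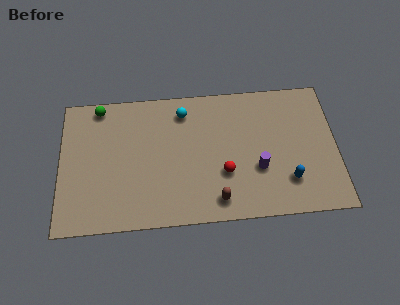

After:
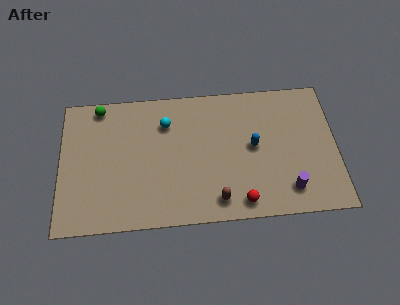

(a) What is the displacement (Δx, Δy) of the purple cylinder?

(1.5, -1.3)

The purple cylinder started near (10.0, 2.8) and ended near (11.5, 1.5).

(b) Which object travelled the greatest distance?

the blue capsule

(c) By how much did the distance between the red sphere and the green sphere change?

+1.7

The distance was about 7.6 in the first image and 9.3 in the second, so they moved 1.7 units further apart.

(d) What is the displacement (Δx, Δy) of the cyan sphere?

(-0.9, -0.6)

The cyan sphere started near (6.3, 6.4) and ended near (5.4, 5.8).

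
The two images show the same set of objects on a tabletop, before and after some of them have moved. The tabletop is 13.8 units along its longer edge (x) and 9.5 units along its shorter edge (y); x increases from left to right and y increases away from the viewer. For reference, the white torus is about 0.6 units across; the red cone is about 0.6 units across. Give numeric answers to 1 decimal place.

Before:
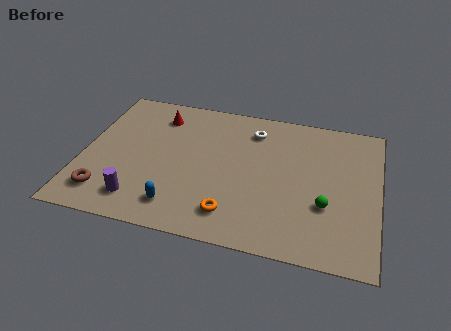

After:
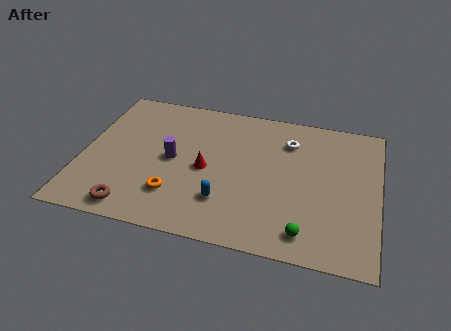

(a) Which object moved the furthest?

the red cone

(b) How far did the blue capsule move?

2.2

From (4.7, 1.7) to (6.8, 2.5), the blue capsule covered √(2.1² + 0.8²) ≈ 2.2 units.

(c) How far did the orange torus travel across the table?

2.8

From (7.2, 1.8) to (4.5, 2.4), the orange torus covered √(2.7² + 0.6²) ≈ 2.8 units.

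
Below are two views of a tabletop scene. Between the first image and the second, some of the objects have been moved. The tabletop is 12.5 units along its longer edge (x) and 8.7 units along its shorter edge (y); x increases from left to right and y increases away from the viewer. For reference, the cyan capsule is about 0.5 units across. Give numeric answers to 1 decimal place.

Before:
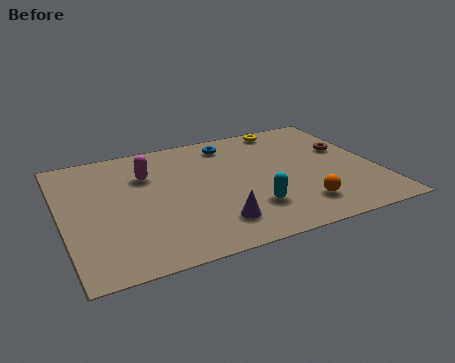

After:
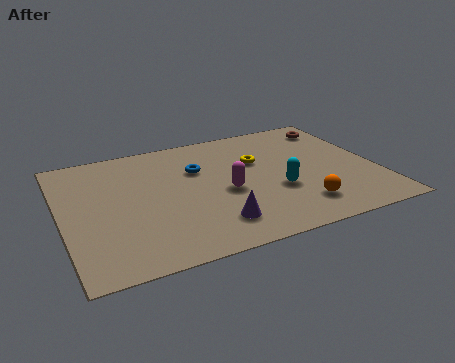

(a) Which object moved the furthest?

the magenta capsule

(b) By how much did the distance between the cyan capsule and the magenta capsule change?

-3.2

Before: roughly 5.3 units apart; after: 2.1. That's 3.2 units closer together.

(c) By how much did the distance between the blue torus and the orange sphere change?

-0.5

They were about 5.9 units apart before and 5.4 after — 0.5 units closer together.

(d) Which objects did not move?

the orange sphere and the purple cone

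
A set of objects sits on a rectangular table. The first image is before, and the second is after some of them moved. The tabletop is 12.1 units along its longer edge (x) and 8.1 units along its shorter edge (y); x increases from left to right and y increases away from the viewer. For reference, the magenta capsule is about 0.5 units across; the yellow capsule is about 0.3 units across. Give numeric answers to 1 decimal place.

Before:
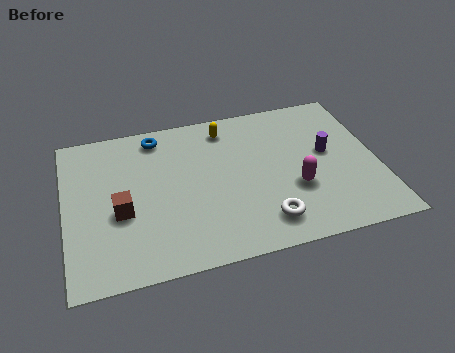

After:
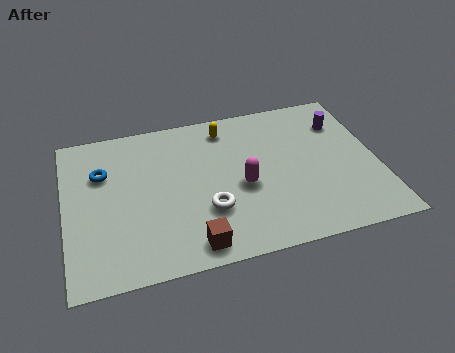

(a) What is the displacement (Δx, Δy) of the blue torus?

(-2.2, -1.5)

The blue torus was at about (3.7, 7.0) and moved to about (1.5, 5.5).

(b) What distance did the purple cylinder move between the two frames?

1.7

The purple cylinder moved from about (10.2, 4.5) to (10.9, 6.0), a distance of √(0.7² + 1.5²) ≈ 1.7.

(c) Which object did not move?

the yellow capsule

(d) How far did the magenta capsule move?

2.1

The magenta capsule moved from about (8.8, 2.9) to (6.8, 3.5), a distance of √(2.0² + 0.6²) ≈ 2.1.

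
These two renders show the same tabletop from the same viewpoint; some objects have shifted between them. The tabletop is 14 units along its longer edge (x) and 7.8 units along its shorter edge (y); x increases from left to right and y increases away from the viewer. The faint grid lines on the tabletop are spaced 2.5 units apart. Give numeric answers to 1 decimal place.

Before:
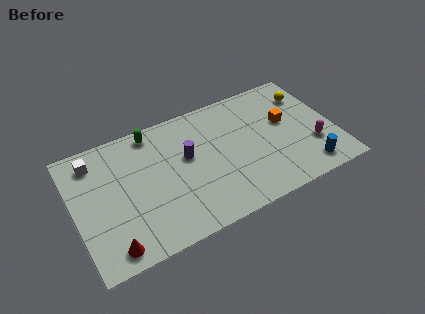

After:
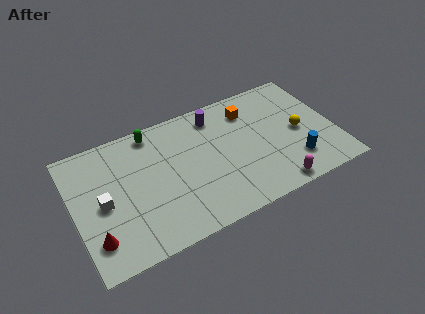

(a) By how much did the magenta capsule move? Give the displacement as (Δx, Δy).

(-2.4, -1.7)

The magenta capsule was at about (12.7, 2.5) and moved to about (10.3, 0.8).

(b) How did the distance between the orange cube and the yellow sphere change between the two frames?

+1.5

The distance was about 1.9 in the first image and 3.4 in the second, so they moved 1.5 units further apart.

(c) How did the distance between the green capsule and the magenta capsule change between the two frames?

-0.9

Before: roughly 9.3 units apart; after: 8.4. That's 0.9 units closer together.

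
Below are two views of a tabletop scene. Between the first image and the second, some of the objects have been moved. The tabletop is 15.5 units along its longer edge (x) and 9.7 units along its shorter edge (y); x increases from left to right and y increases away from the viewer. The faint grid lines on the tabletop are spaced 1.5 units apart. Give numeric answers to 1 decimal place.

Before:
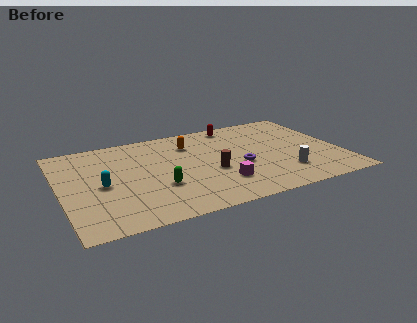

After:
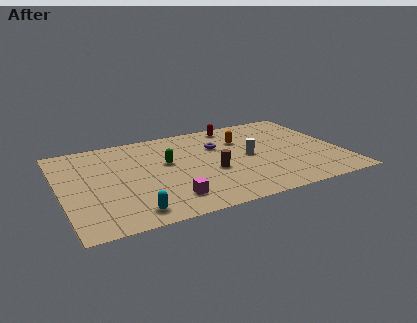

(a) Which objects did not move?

the red capsule and the brown cylinder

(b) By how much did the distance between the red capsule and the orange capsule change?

-1.2

The distance was about 3.0 in the first image and 1.8 in the second, so they moved 1.2 units closer together.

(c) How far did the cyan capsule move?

3.5

The cyan capsule was near (2.2, 4.5) before and (3.5, 1.3) after, so it travelled √(1.3² + 3.2²) ≈ 3.5 units.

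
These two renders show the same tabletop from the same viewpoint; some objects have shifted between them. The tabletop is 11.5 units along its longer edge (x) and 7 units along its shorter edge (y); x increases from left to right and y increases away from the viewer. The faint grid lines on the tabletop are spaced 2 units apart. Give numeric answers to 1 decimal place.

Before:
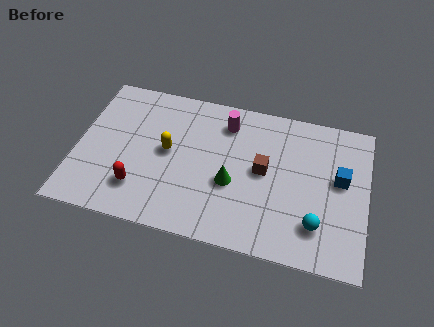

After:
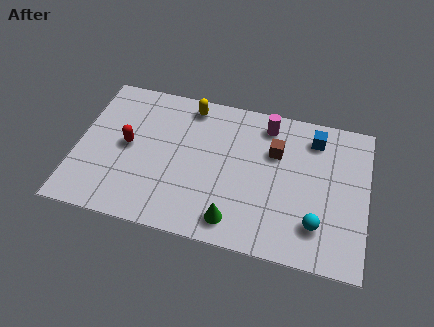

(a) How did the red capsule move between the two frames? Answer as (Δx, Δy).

(-0.6, 1.9)

From the two frames, the red capsule sits at roughly (2.6, 1.7) before and (2.0, 3.6) after.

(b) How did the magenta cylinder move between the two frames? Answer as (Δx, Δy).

(1.6, 0.3)

The magenta cylinder was at about (5.8, 5.6) and moved to about (7.4, 5.9).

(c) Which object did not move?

the cyan sphere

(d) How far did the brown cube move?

1.1

The brown cube moved from about (7.4, 3.7) to (7.8, 4.7), a distance of √(0.4² + 1.0²) ≈ 1.1.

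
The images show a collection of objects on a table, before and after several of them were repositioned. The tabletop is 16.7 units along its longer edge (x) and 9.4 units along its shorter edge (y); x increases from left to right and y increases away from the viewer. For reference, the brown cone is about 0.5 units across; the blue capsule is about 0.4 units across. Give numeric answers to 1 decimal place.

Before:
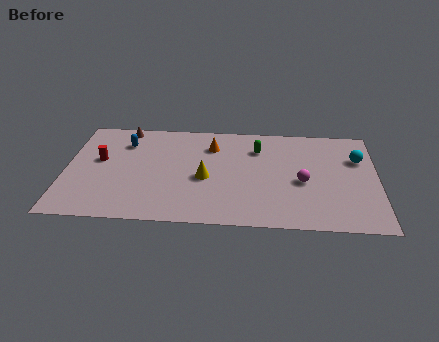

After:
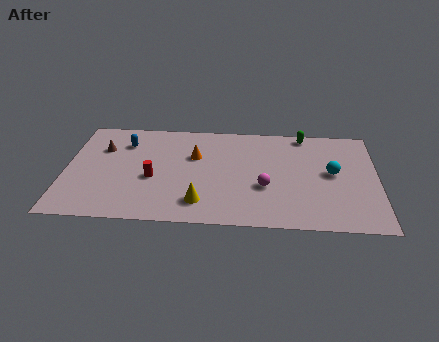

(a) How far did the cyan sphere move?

2.0

The cyan sphere moved from about (15.7, 6.4) to (14.3, 5.0), a distance of √(1.4² + 1.4²) ≈ 2.0.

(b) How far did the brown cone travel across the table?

2.3

The brown cone was near (3.0, 8.5) before and (1.9, 6.5) after, so it travelled √(1.1² + 2.0²) ≈ 2.3 units.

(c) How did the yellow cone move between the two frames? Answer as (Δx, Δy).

(-0.2, -2.2)

The yellow cone was at about (7.5, 4.1) and moved to about (7.3, 1.9).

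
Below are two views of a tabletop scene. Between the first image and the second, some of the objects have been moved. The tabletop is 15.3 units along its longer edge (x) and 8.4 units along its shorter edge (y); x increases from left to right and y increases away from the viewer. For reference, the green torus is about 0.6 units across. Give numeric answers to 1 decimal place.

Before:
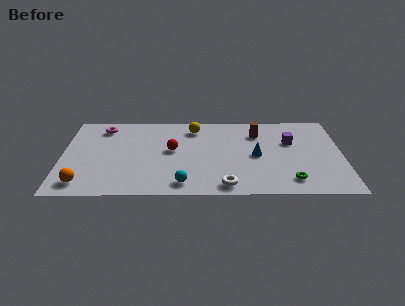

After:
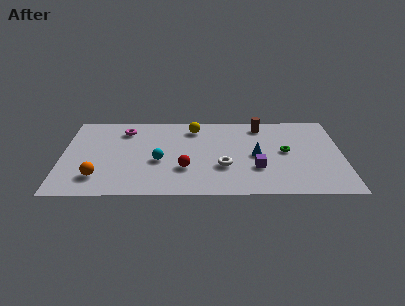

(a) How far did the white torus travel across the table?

1.9

The white torus moved from about (8.9, 1.0) to (8.8, 2.9), a distance of √(0.1² + 1.9²) ≈ 1.9.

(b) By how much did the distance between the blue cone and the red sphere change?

-0.5

Before: roughly 4.6 units apart; after: 4.1. That's 0.5 units closer together.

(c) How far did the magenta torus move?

1.2

The magenta torus moved from about (2.2, 7.0) to (3.4, 6.7), a distance of √(1.2² + 0.3²) ≈ 1.2.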